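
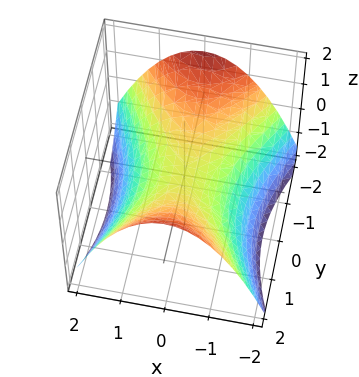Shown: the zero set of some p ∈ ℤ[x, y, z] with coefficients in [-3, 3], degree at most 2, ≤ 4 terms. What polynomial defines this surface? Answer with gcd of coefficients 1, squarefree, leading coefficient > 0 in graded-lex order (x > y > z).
2*x^2 - y^2 + 3*z

First, the degree is 2 — a saddle surface; a quadric.
Then, symmetries: the x ↦ −x reflection is a symmetry, so x appears only in even powers; it's symmetric under y → −y, forcing even powers of y.
Next, against the integer gridlines: it crosses the z-axis at the gridline z = 0; one x-axis crossing is at x = 0.
Finally, the integer polynomial consistent with all of this is the stated p.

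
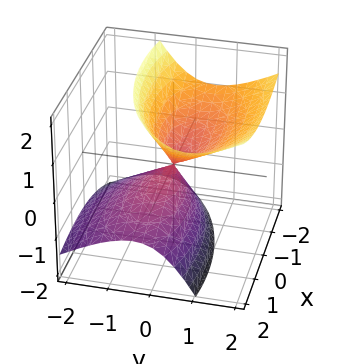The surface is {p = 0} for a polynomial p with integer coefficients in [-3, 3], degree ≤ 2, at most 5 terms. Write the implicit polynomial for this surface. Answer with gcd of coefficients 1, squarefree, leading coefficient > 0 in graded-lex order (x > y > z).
First, there are 2 components. They look like related sheets of one shape, so recover p as a whole.
Next, degree: a generic line meets the surface in up to 2 points, so deg p = 2.
Then, reading off the gridlines: one y-axis crossing is at y = 0; it crosses the z-axis at the gridline z = 0; one x-axis crossing is at x = 0.
Finally, matching integer coefficients to the picture gives p.

x^2 + x*z + 3*y^2 - 3*y*z - 2*z^2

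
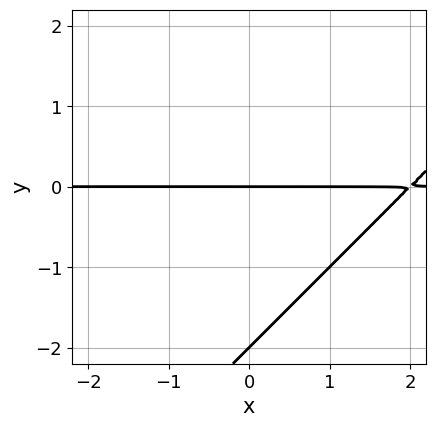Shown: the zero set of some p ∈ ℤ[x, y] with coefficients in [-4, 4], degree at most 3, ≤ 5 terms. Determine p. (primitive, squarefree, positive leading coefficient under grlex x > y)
(a) The degree is 2 — a generic line meets the curve in up to 2 points.
(b) Observable constraints: among the integer gridlines, it crosses the y-axis at y ∈ {-2, 0}; the visible x-axis segment lies entirely on the curve.
(c) These observations pin down the coefficients.

x*y - y^2 - 2*y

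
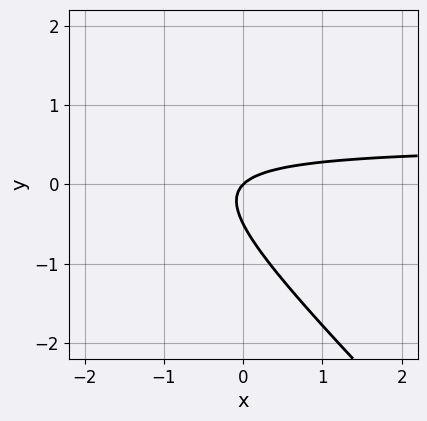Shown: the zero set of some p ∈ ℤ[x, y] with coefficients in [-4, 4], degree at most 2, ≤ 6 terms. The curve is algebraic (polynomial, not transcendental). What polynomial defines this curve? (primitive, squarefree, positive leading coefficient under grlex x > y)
2*x*y + 2*y^2 - x + y

1. Degree: no degree-1 curve has this shape, so deg p = 2.
2. Observable constraints: it crosses the y-axis at the gridline y = 0; it crosses the x-axis at the gridline x = 0.
3. The integer polynomial consistent with all of this is the stated p.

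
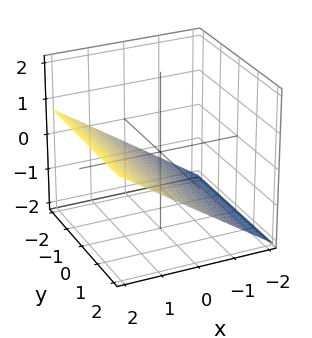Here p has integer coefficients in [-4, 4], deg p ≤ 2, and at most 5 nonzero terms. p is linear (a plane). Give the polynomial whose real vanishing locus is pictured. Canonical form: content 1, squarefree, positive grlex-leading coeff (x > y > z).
2*x - 3*z - 2

1. The degree is 1 — every cross-section is a straight line — this is a plane.
2. Observable constraints: it misses every integer gridline on the y-axis; it meets the x-axis at x = 1 (among the integer gridlines).
3. These observations pin down the coefficients.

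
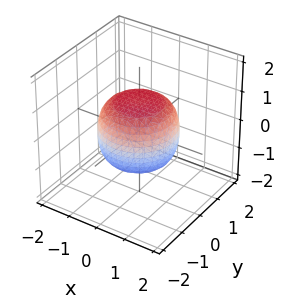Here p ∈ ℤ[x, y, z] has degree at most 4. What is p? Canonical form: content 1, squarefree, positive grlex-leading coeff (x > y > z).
First, degree: no degree-3 surface has this shape, so deg p = 4.
Next, symmetries: every cross-section ⟂ z is a circle, so x, y appear only via x² + y².
Next, checking where it meets the axes: a circular section at z = 0 has radius between 1 and 2; among the integer gridlines, it crosses the z-axis at z ∈ {-1, 1}.
Finally, these observations pin down the coefficients.

2*x^4 + 4*x^2*y^2 + 2*y^4 - x^2 - y^2 + 3*z^2 - 3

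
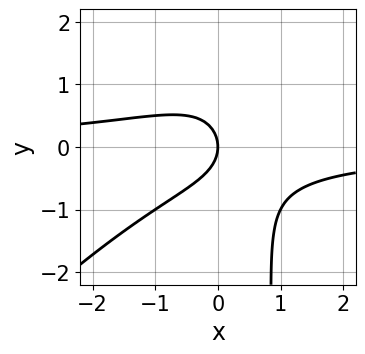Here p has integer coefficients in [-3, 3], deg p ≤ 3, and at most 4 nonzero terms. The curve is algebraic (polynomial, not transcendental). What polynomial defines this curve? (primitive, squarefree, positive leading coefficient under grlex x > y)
x^2*y - x*y^2 + y^2 + x

1. The degree is 3 — a generic line meets the curve in up to 3 points.
2. Reading off the gridlines: it meets the y-axis at y = 0 (among the integer gridlines); one x-axis crossing is at x = 0.
3. Solving for integer coefficients yields p as stated.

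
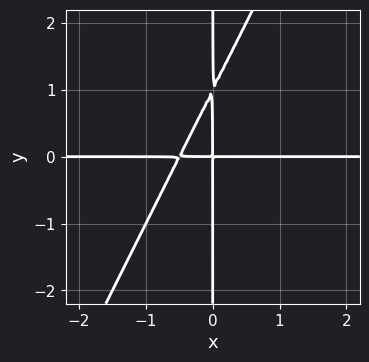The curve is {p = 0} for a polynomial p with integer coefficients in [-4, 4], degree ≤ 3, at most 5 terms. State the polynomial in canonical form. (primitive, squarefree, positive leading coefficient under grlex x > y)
(a) The degree is 3 — the shape is more complex than any degree-2 curve.
(b) From the visible intercepts: the visible y-axis segment lies entirely on the curve; the visible x-axis segment lies entirely on the curve.
(c) These observations pin down the coefficients.

2*x^2*y - x*y^2 + x*y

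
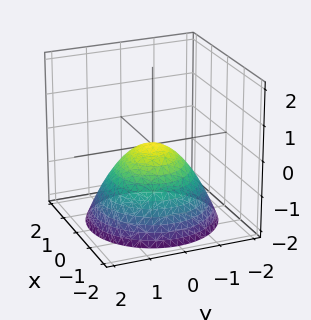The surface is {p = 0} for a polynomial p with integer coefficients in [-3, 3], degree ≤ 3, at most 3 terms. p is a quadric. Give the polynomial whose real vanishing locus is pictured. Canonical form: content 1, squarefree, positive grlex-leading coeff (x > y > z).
(a) Degree: a paraboloid; a quadric, so deg p = 2.
(b) Symmetries: the z-axis is an axis of rotation, so x and y enter only as x² + y².
(c) Checking where it meets the axes: it crosses the z-axis at the gridline z = 0; it crosses the x-axis at the gridline x = 0; a circular section at z = -2 has radius between 1 and 2; it crosses the y-axis at the gridline y = 0.
(d) Assembling these constraints gives the stated polynomial.

2*x^2 + 2*y^2 + 3*z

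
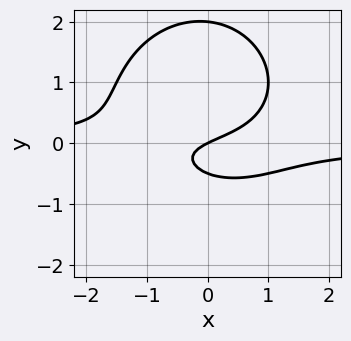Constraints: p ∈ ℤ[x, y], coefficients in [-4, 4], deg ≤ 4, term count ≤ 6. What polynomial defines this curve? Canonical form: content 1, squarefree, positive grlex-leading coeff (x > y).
deg p = 3. The shape is more complex than any degree-2 curve.
Observable constraints: the y-axis gridline crossings are at y ∈ {0, 2}; one x-axis crossing is at x = 0.
These observations pin down the coefficients.

2*x^2*y + 2*y^3 - 3*y^2 + x - 2*y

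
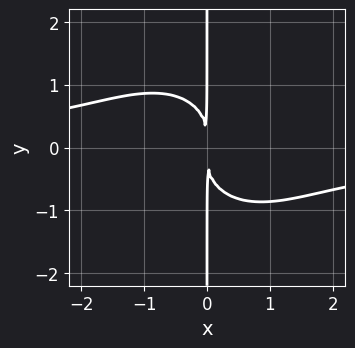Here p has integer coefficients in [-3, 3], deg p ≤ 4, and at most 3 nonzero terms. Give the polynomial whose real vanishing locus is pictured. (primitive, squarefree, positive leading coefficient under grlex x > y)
First, the degree is 4 — the shape is more complex than any degree-3 curve.
Then, checking where it meets the axes: the visible y-axis segment lies entirely on the curve.
Finally, together with the visible shape, these determine p as stated.

2*x^3*y + 2*x*y^3 + 3*x^2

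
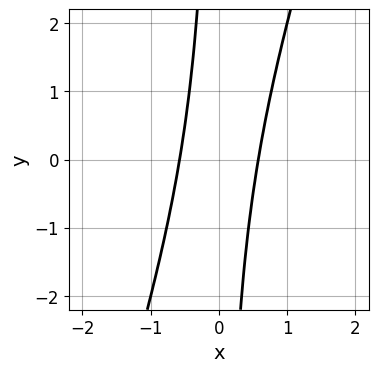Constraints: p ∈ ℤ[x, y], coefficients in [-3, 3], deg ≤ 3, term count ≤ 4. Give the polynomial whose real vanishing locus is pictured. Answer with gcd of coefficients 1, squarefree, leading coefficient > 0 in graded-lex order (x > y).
3*x^2 - x*y - 1

First, the degree is 2 — the shape is more complex than any degree-1 curve.
Next, checking where it meets the axes: it misses every integer gridline on the y-axis.
Finally, assembling these constraints gives the stated polynomial.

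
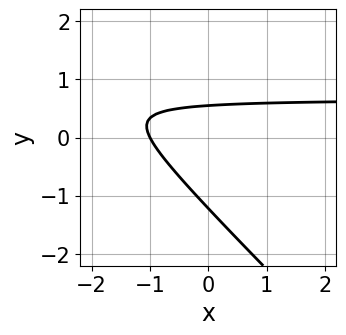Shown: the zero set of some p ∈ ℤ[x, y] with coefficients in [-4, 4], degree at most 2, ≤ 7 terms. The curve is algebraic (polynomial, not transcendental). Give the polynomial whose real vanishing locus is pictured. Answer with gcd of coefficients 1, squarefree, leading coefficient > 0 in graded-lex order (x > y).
3*x*y + 3*y^2 - 2*x + 2*y - 2

Degree: no degree-1 curve has this shape, so deg p = 2.
Against the integer gridlines: one x-axis crossing is at x = -1.
Assembling these constraints gives the stated polynomial.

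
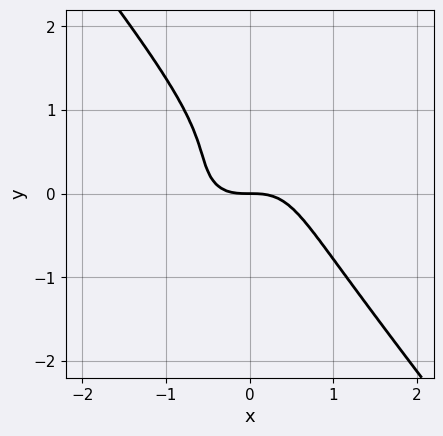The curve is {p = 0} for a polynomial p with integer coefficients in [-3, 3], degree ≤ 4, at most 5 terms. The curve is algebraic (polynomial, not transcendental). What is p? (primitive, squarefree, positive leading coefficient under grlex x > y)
3*x^3 + 2*x*y^2 + 3*y^3 - 2*y^2 + 2*y

(a) deg p = 3. A generic line meets the curve in up to 3 points.
(b) Checking where it meets the axes: one y-axis crossing is at y = 0; it crosses the x-axis at the gridline x = 0.
(c) Fitting integer coefficients to these (and the overall shape) gives p.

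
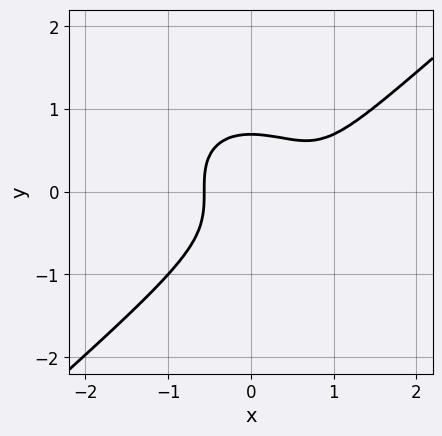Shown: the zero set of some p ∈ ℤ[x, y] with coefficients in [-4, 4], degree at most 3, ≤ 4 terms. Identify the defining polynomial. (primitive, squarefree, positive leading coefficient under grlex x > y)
First, deg p = 3.
Finally, matching integer coefficients to the picture gives p.

2*x^3 - 3*y^3 - 2*x^2 + 1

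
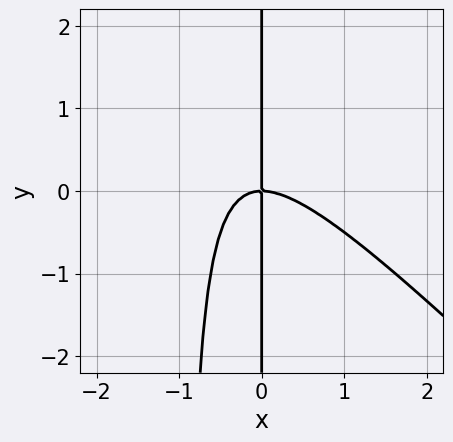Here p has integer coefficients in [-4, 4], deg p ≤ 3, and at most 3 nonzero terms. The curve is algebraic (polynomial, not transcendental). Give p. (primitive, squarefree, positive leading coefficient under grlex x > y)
x^3 + x^2*y + x*y

Degree: no degree-2 curve has this shape, so deg p = 3.
From the visible intercepts: it meets the x-axis at x = 0 (among the integer gridlines); every point of the y-axis in the box is on the curve.
Solving for integer coefficients yields p as stated.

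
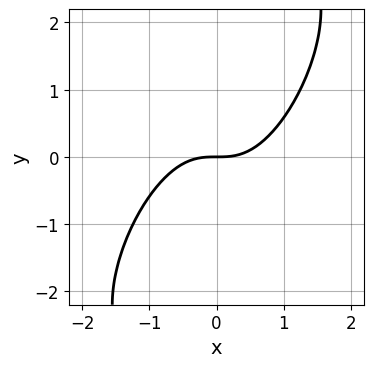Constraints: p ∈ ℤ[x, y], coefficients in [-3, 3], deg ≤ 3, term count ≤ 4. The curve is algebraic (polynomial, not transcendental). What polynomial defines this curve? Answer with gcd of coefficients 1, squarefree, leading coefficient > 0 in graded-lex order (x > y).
2*x^3 - 2*x^2*y + x*y^2 - 2*y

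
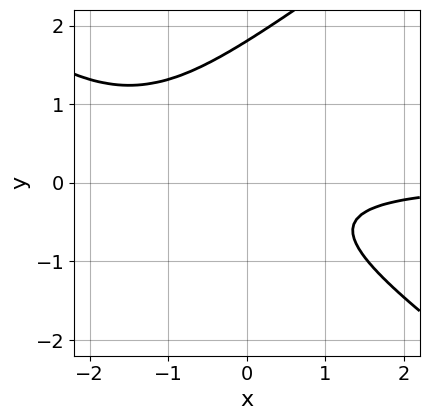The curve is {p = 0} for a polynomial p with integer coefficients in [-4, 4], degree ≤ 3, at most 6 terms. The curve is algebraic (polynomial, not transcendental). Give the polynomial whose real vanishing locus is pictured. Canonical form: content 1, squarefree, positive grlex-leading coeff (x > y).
(a) deg p = 3.
(b) From the axis intercepts and sections: no x-intercept at any integer in the box.
(c) Together with the visible shape, these determine p as stated.

x^2*y - 2*y^3 + 3*x*y + 3*y^2 + 2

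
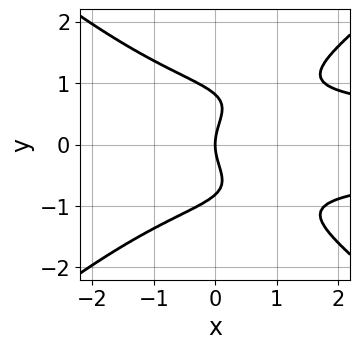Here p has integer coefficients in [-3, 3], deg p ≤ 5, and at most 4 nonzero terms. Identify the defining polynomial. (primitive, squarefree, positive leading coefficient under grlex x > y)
deg p = 4. The shape is more complex than any degree-3 curve.
Symmetries: mirror symmetry y ↦ −y ⇒ only even powers of y.
From the visible intercepts: it meets the y-axis at y = 0 (among the integer gridlines); it crosses the x-axis at the gridline x = 0.
These observations pin down the coefficients.

2*x^2*y^2 - 3*y^4 + 2*y^2 - 3*x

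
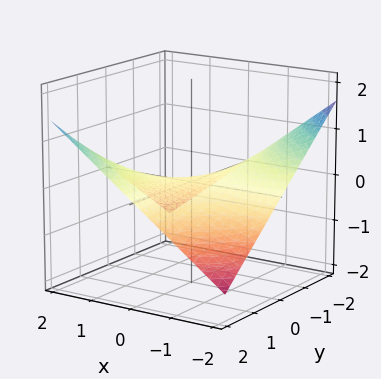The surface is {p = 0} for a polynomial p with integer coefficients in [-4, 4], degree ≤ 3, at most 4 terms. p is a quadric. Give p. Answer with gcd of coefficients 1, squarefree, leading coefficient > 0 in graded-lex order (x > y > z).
First, deg p = 2.
Next, from the axis intercepts and sections: every point of the y-axis in the box is on the surface; it crosses the z-axis at the gridline z = 0.
Finally, assembling these constraints gives the stated polynomial.

x*y - 3*z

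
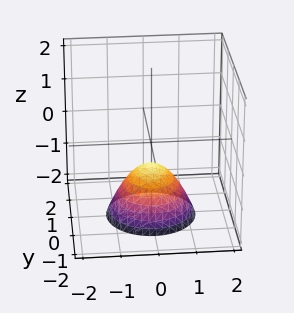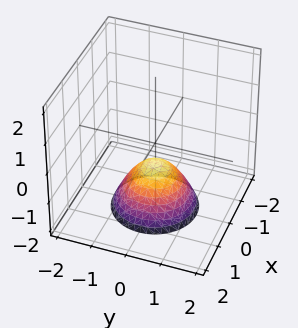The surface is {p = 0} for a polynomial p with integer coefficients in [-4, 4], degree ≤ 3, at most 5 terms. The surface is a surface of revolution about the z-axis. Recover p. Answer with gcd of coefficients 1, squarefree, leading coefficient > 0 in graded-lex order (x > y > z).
deg p = 2.
Symmetries: rotational symmetry about the z-axis ⇒ p depends on x, y only through x² + y².
Checking where it meets the axes: it misses every integer gridline on the y-axis; the surface avoids every integer x-axis point in the box; a circular section at z = -2 has radius between 1 and 2.
Fitting integer coefficients to these (and the overall shape) gives p.

3*x^2 + 3*y^2 + 3*z + 2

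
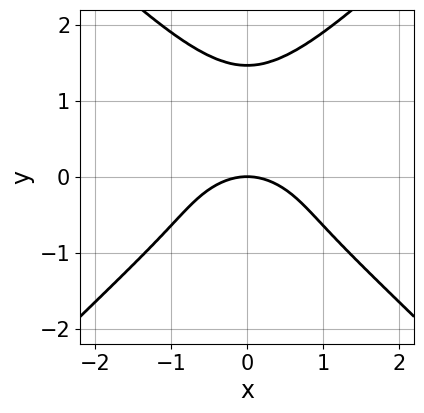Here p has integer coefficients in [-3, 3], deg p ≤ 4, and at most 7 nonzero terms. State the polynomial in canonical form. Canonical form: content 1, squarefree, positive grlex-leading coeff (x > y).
First, degree: a generic line meets the curve in up to 4 points, so deg p = 4.
Then, symmetries: the x ↦ −x reflection is a symmetry, so x appears only in even powers.
Next, from the axis intercepts and sections: one y-axis crossing is at y = 0; one x-axis crossing is at x = 0.
Finally, together with the visible shape, these determine p as stated.

3*x^2*y^2 - 3*y^4 + 3*y^3 + 2*x^2 + 3*y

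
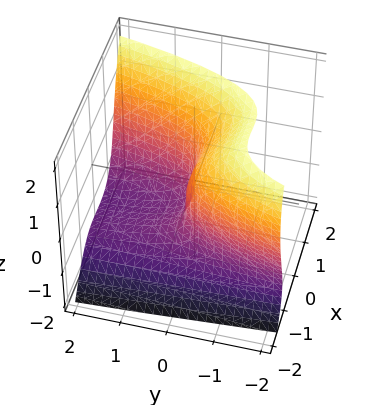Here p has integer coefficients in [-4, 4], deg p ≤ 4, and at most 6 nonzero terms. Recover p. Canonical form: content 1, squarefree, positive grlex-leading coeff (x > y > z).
The degree is 3 — the shape is more complex than any degree-2 surface.
Reading off the gridlines: it crosses the x-axis at the gridline x = 0; it crosses the z-axis at the gridline z = 0.
Fitting integer coefficients to these (and the overall shape) gives p.

3*x^3 - z^3 + 2*x^2 - 2*y*z - 3*y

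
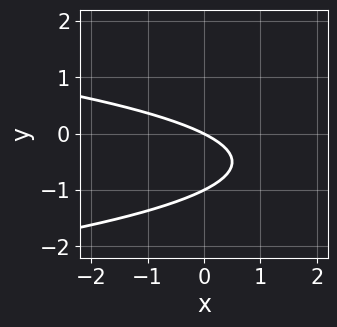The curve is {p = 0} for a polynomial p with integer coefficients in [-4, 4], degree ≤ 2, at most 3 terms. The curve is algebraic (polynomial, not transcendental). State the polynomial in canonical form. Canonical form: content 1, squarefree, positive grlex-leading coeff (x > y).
2*y^2 + x + 2*y

deg p = 2.
Against the integer gridlines: one x-axis crossing is at x = 0; among the integer gridlines, it crosses the y-axis at y ∈ {-1, 0}.
Matching integer coefficients to the picture gives p.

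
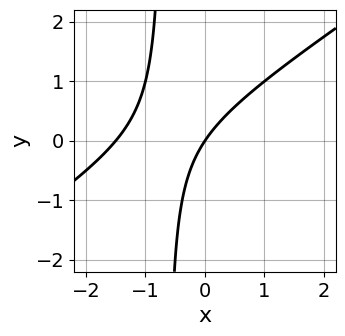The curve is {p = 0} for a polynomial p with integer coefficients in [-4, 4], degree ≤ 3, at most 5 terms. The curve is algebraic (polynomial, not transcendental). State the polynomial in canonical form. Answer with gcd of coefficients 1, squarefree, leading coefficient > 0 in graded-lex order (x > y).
1. The degree is 2 — a generic line meets the curve in up to 2 points.
2. Observable constraints: it meets the x-axis at x = 0 (among the integer gridlines); it crosses the y-axis at the gridline y = 0.
3. Assembling these constraints gives the stated polynomial.

2*x^2 - 3*x*y + 3*x - 2*y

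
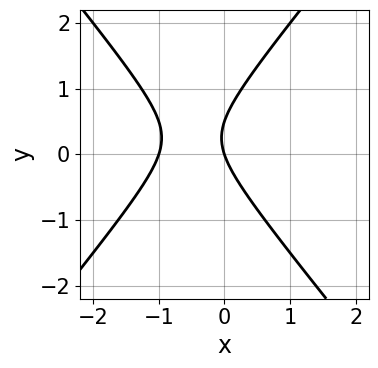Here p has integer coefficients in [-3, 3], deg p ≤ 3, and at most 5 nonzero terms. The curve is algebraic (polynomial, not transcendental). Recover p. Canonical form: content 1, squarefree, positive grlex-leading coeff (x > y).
3*x^2 - 2*y^2 + 3*x + y

1. Degree: no degree-1 curve has this shape, so deg p = 2.
2. Observable constraints: one y-axis crossing is at y = 0; the x-axis gridline crossings are at x ∈ {-1, 0}.
3. The integer polynomial consistent with all of this is the stated p.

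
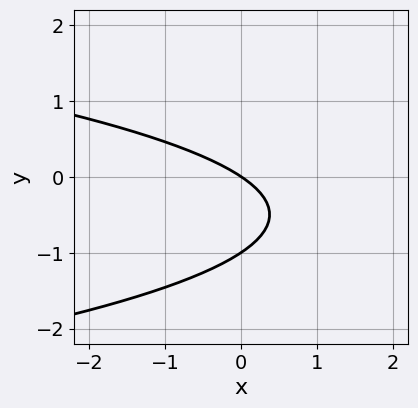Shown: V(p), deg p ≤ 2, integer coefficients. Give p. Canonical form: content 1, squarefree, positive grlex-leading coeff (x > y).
3*y^2 + 2*x + 3*y

First, deg p = 2. A generic line meets the curve in up to 2 points.
Next, from the visible intercepts: the y-axis gridline crossings are at y ∈ {-1, 0}; it crosses the x-axis at the gridline x = 0.
Finally, solving for integer coefficients yields p as stated.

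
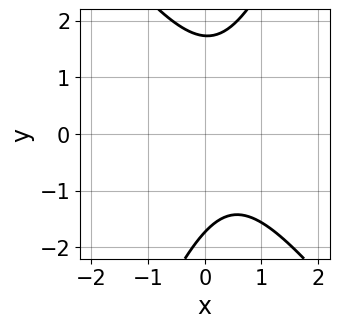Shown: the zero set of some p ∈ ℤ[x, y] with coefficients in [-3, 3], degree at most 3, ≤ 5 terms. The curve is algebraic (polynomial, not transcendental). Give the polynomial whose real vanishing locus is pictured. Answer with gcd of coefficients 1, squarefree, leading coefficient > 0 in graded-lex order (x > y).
(a) The degree is 2 — the shape is more complex than any degree-1 curve.
(b) Against the integer gridlines: the curve avoids every integer x-axis point in the box.
(c) Together with the visible shape, these determine p as stated.

3*x^2 + x*y - y^2 - 2*x + 3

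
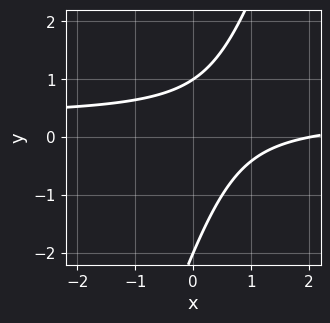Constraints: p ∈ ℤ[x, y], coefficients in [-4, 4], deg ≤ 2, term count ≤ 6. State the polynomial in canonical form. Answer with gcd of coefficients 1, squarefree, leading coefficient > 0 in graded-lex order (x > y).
(a) deg p = 2. No degree-1 curve has this shape.
(b) Checking where it meets the axes: it crosses the x-axis at the gridline x = 2; the y-axis gridline crossings are at y ∈ {-2, 1}.
(c) Putting this together gives p.

3*x*y - y^2 - x - y + 2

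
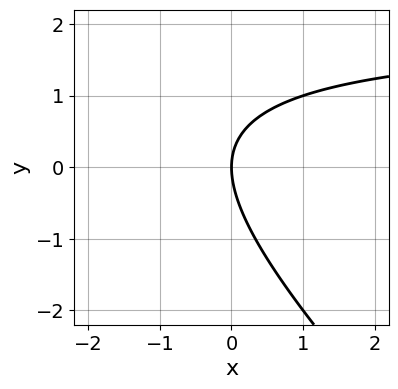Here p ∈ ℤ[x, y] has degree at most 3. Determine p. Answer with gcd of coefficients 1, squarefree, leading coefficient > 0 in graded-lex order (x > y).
x*y + y^2 - 2*x

First, the degree is 2 — the shape is more complex than any degree-1 curve.
Next, checking where it meets the axes: it meets the x-axis at x = 0 (among the integer gridlines); it crosses the y-axis at the gridline y = 0.
Finally, fitting integer coefficients to these (and the overall shape) gives p.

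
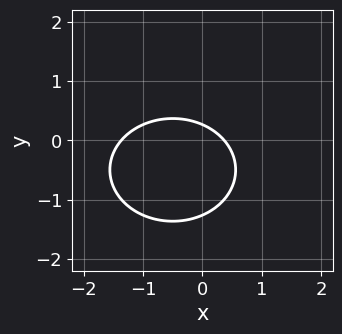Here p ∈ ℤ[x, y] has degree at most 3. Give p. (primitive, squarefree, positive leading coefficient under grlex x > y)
2*x^2 + 3*y^2 + 2*x + 3*y - 1

(a) The degree is 2 — a generic line meets the curve in up to 2 points.
(b) Solving for integer coefficients yields p as stated.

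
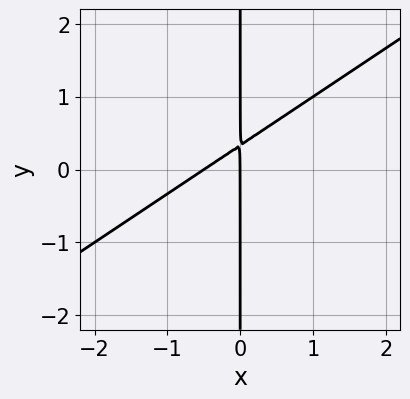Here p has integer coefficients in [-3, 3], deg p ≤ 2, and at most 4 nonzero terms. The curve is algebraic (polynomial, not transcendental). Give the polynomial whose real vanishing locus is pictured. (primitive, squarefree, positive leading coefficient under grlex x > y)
First, degree: a generic line meets the curve in up to 2 points, so deg p = 2.
Next, from the axis intercepts and sections: one x-axis crossing is at x = 0; every point of the y-axis in the box is on the curve.
Finally, solving for integer coefficients yields p as stated.

2*x^2 - 3*x*y + x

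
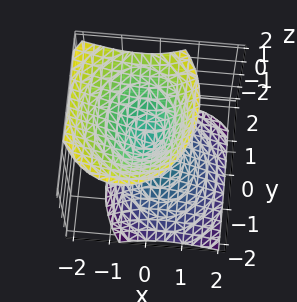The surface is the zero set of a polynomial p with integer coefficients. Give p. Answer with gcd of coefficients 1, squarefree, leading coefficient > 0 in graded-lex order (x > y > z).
3*x^2 + 2*x*z + 2*y^2 - y*z - 2*z^2

(a) The picture has 2 separate pieces. They look like related sheets of one shape, so recover p as a whole.
(b) The degree is 2 — the shape is more complex than any degree-1 surface.
(c) From the axis intercepts and sections: one z-axis crossing is at z = 0; one x-axis crossing is at x = 0.
(d) Together with the visible shape, these determine p as stated.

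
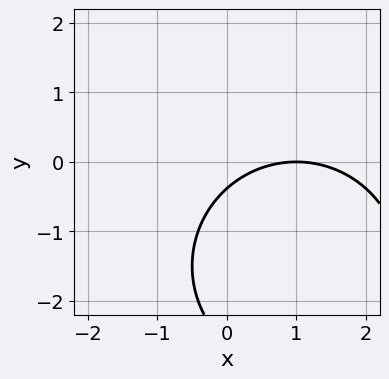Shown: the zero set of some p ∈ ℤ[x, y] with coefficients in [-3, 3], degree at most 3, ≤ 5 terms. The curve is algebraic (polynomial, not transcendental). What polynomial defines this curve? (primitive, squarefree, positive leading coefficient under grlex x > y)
First, the degree is 2 — a generic line meets the curve in up to 2 points.
Next, checking where it meets the axes: it crosses the x-axis at the gridline x = 1.
Finally, together with the visible shape, these determine p as stated.

x^2 + y^2 - 2*x + 3*y + 1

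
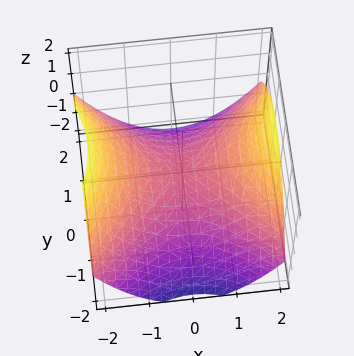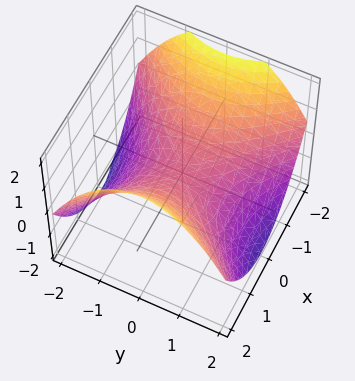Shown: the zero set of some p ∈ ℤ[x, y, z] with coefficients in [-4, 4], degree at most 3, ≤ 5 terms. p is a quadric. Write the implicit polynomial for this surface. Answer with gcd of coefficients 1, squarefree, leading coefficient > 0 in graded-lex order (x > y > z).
x^2 - y^2 - 2*z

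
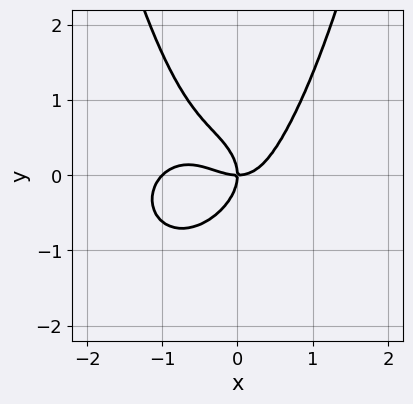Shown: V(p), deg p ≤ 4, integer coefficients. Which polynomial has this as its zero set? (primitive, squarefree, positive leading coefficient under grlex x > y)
x^4 + x^2*y^2 + x^3 - y^3 - x*y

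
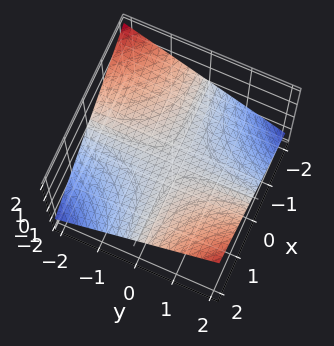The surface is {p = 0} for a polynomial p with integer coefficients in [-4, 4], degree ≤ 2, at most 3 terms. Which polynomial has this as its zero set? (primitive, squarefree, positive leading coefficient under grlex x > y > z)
x*y - 3*z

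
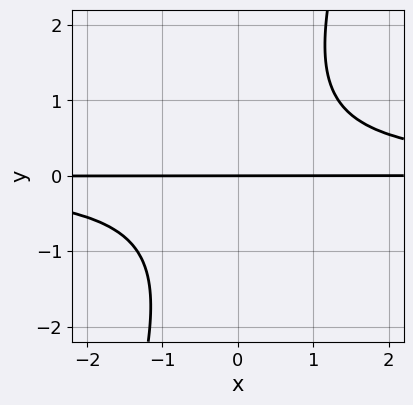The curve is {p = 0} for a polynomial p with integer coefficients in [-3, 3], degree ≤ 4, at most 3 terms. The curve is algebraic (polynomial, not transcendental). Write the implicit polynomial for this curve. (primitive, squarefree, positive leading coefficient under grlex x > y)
deg p = 3. The shape is more complex than any degree-2 curve.
Checking where it meets the axes: it crosses the y-axis at the gridline y = 0; every point of the x-axis in the box is on the curve.
Solving for integer coefficients yields p as stated.

3*x*y^2 - y^3 - 3*y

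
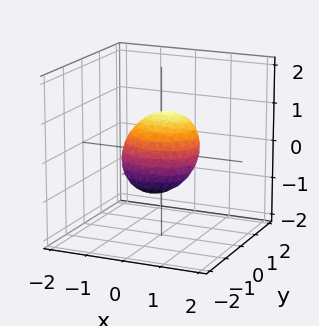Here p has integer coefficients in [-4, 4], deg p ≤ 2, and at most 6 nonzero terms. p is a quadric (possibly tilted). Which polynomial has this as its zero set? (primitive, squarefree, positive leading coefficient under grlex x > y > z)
2*x^2 + 3*y^2 - 3*y*z + 3*z^2 - 2

(a) The degree is 2 — a generic line meets the surface in up to 2 points.
(b) From the visible intercepts: among the integer gridlines, it crosses the x-axis at x ∈ {-1, 1}.
(c) Matching integer coefficients to the picture gives p.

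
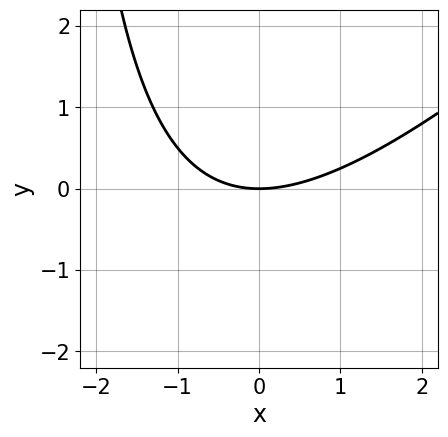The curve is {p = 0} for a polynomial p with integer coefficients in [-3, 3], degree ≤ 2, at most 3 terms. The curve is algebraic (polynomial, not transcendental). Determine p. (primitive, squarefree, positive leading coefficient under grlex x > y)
x^2 - x*y - 3*y

Degree: a generic line meets the curve in up to 2 points, so deg p = 2.
From the visible intercepts: it meets the y-axis at y = 0 (among the integer gridlines); one x-axis crossing is at x = 0.
Fitting integer coefficients to these (and the overall shape) gives p.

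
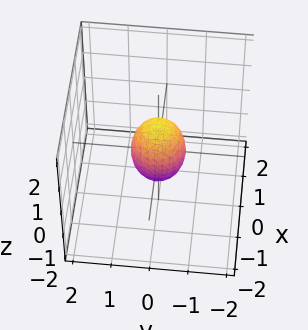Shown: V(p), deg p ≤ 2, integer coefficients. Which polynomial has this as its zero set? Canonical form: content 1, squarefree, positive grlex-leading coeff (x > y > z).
2*x^2 + 2*y^2 + z^2 - 1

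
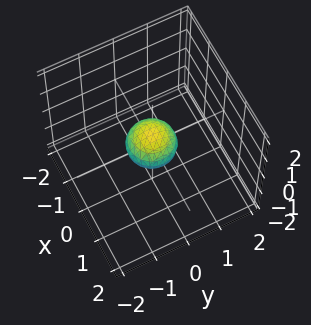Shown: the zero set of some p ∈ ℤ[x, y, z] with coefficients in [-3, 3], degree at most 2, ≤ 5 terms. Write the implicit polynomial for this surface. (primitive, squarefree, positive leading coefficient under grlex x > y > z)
Degree: bounded and convex; a quadric, so deg p = 2.
Symmetries: the z-axis is an axis of rotation, so x and y enter only as x² + y²; mirror symmetry z ↦ −z ⇒ only even powers of z.
Observable constraints: a circular section at z = 0 has radius between 0 and 1.
Solving for integer coefficients yields p as stated.

2*x^2 + 2*y^2 + 3*z^2 - 1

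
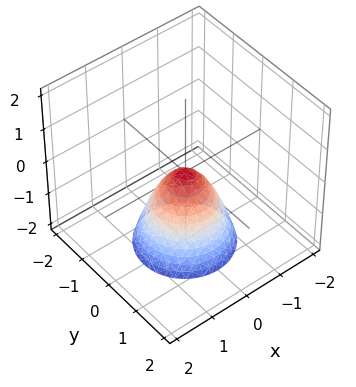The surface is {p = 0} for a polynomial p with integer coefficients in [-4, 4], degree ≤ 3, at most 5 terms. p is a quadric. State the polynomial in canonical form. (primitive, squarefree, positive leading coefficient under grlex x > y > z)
deg p = 2. A single bowl opening along one axis; a quadric.
By symmetry, the surface is invariant under rotation about z: p = q(x² + y², z).
Observable constraints: a circular section at z = -2 has radius between 1 and 2; one z-axis crossing is at z = 0; it crosses the y-axis at the gridline y = 0.
Fitting integer coefficients to these (and the overall shape) gives p.

3*x^2 + 3*y^2 + 2*z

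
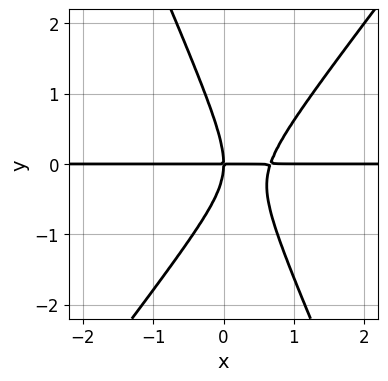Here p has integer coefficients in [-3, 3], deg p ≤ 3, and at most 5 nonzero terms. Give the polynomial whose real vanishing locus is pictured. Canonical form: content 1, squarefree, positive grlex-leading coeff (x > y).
3*x^2*y - x*y^2 - y^3 - 2*x*y

First, degree: a generic line meets the curve in up to 3 points, so deg p = 3.
Next, reading off the gridlines: the visible x-axis segment lies entirely on the curve; one y-axis crossing is at y = 0.
Finally, assembling these constraints gives the stated polynomial.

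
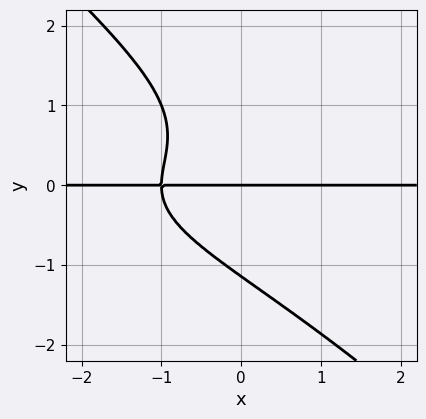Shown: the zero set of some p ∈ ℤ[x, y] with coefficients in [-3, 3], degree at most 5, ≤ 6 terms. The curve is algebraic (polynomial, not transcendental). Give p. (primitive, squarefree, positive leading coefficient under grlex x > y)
2*x*y^3 + 2*y^4 + 3*x*y + 3*y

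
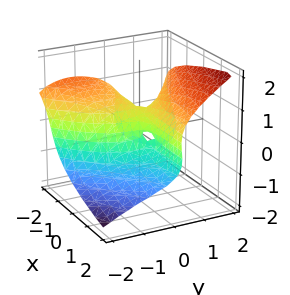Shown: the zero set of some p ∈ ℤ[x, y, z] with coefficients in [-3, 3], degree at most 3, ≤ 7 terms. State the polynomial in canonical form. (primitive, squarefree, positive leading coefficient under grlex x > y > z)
y^3 - 3*z^3 + 3*x*y + 2*y*z - x

deg p = 3. The shape is more complex than any degree-2 surface.
Against the integer gridlines: one z-axis crossing is at z = 0; it crosses the y-axis at the gridline y = 0; one x-axis crossing is at x = 0.
Putting this together gives p.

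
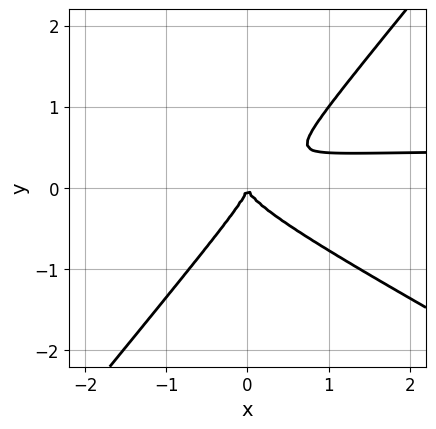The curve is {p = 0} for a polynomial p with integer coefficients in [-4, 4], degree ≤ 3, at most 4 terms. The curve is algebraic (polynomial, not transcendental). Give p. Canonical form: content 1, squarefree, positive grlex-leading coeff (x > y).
1. Degree: the shape is more complex than any degree-2 curve, so deg p = 3.
2. Observable constraints: it crosses the x-axis at the gridline x = 0; it crosses the y-axis at the gridline y = 0.
3. Together with the visible shape, these determine p as stated.

2*x^2*y + 2*x*y^2 - 3*y^3 - x^2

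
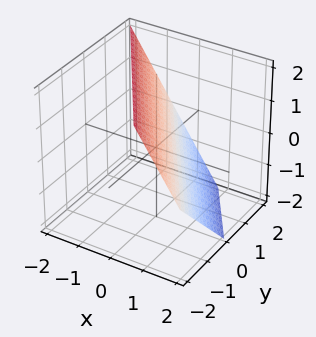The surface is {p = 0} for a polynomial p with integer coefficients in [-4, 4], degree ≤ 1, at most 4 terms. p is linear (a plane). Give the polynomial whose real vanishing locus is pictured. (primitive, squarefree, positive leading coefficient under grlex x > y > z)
3*x + 2*y + 2*z - 2

First, degree: the surface is flat (a plane), so deg p = 1.
Then, reading off the gridlines: it crosses the z-axis at the gridline z = 1; one y-axis crossing is at y = 1.
Finally, together with the visible shape, these determine p as stated.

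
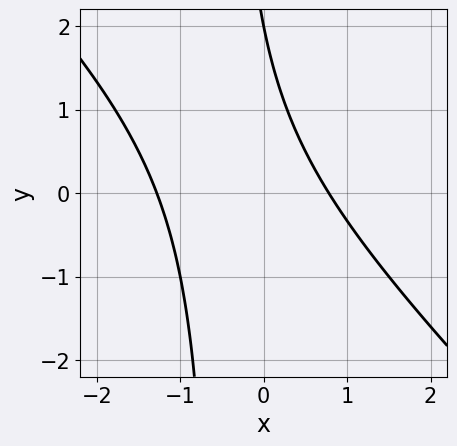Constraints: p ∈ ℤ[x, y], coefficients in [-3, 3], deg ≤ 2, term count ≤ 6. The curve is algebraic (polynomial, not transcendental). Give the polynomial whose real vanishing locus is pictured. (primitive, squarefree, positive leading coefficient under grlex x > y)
1. Degree: a generic line meets the curve in up to 2 points, so deg p = 2.
2. Checking where it meets the axes: it crosses the y-axis at the gridline y = 2.
3. These observations pin down the coefficients.

2*x^2 + 2*x*y + x + y - 2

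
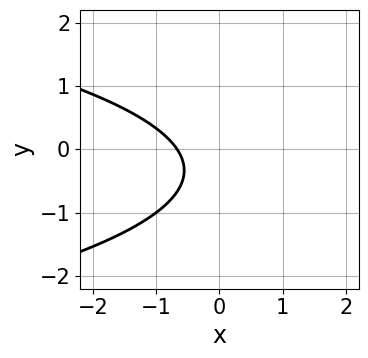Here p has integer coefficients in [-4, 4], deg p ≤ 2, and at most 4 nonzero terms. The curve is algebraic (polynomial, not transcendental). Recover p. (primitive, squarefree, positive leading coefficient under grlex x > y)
1. The degree is 2 — the shape is more complex than any degree-1 curve.
2. Reading off the gridlines: it misses every integer gridline on the y-axis.
3. Fitting integer coefficients to these (and the overall shape) gives p.

3*y^2 + 3*x + 2*y + 2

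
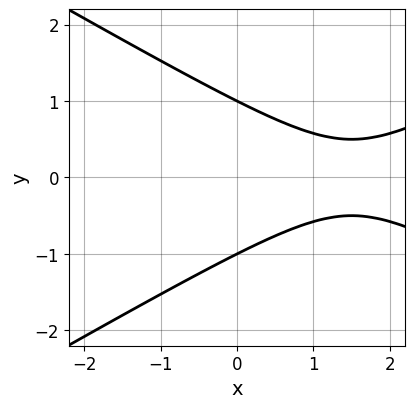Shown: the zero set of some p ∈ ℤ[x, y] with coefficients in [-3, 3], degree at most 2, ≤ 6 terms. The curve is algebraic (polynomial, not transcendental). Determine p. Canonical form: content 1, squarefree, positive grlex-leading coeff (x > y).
The degree is 2 — the shape is more complex than any degree-1 curve.
Symmetries: mirror symmetry y ↦ −y ⇒ only even powers of y.
From the visible intercepts: the y-axis gridline crossings are at y ∈ {-1, 1}; no x-intercept at any integer in the box.
The integer polynomial consistent with all of this is the stated p.

x^2 - 3*y^2 - 3*x + 3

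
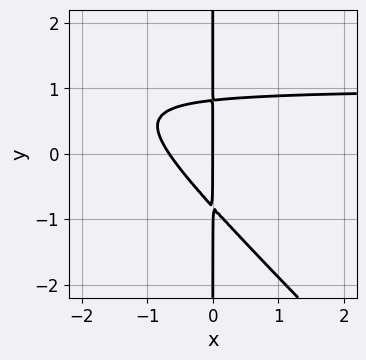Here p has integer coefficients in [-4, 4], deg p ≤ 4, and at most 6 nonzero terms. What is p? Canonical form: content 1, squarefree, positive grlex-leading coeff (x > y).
(a) Degree: the shape is more complex than any degree-2 curve, so deg p = 3.
(b) Reading off the gridlines: every point of the y-axis in the box is on the curve; it crosses the x-axis at the gridline x = 0.
(c) Together with the visible shape, these determine p as stated.

3*x^2*y + 3*x*y^2 - 3*x^2 - 2*x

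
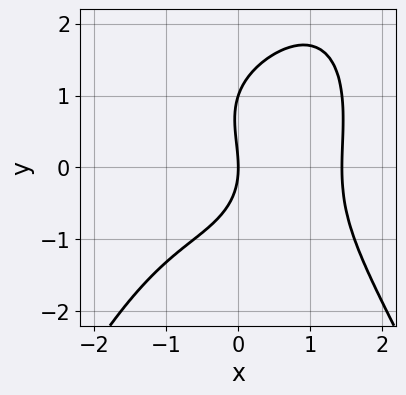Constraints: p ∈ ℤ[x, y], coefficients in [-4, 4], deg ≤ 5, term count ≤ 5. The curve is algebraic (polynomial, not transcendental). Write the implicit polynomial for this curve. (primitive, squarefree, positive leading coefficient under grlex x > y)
x^4 + y^3 - y^2 - 3*x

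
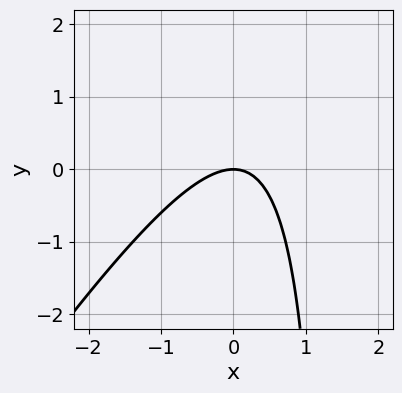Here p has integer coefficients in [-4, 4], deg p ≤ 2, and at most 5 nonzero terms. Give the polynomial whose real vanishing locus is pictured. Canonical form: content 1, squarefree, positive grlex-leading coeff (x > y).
3*x^2 - 2*x*y + 3*y

First, the degree is 2 — the shape is more complex than any degree-1 curve.
Next, against the integer gridlines: one y-axis crossing is at y = 0; it meets the x-axis at x = 0 (among the integer gridlines).
Finally, the integer polynomial consistent with all of this is the stated p.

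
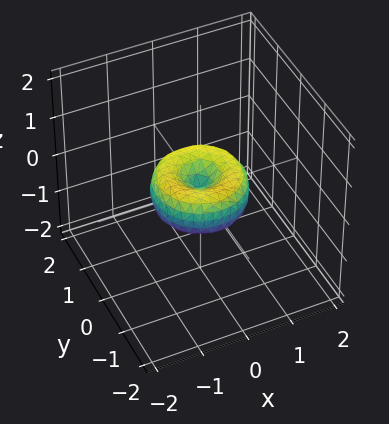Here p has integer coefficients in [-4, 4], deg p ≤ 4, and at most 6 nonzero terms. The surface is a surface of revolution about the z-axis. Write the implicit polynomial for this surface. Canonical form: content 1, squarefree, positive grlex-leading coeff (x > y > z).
x^4 + 2*x^2*y^2 + y^4 - x^2 - y^2 + z^2

1. The degree is 4 — no degree-3 surface has this shape.
2. Symmetries: rotational symmetry about the z-axis ⇒ p depends on x, y only through x² + y².
3. Observable constraints: among the integer gridlines, it crosses the x-axis at x ∈ {-1, 0, 1}; among the integer gridlines, it crosses the y-axis at y ∈ {-1, 0, 1}; it crosses the z-axis at the gridline z = 0.
4. Assembling these constraints gives the stated polynomial.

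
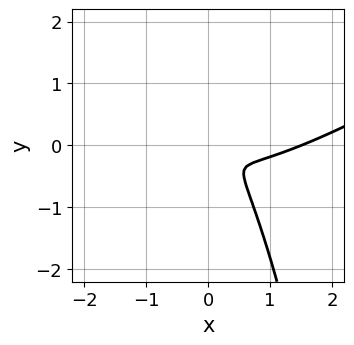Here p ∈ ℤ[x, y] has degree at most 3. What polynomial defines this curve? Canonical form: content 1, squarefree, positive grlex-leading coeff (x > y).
2*x^3 - 3*x^2*y - 3*x^2 - 3*x*y - 3*y^2

Degree: the shape is more complex than any degree-2 curve, so deg p = 3.
Matching integer coefficients to the picture gives p.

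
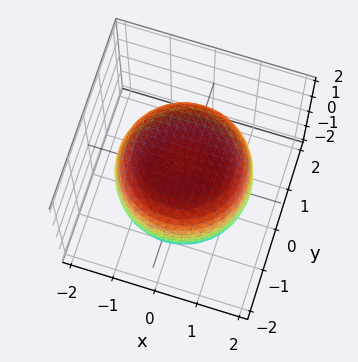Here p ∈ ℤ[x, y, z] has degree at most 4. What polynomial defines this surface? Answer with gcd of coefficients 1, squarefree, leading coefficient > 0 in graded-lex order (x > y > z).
First, the degree is 4 — the shape is more complex than any degree-3 surface.
Next, symmetry: every cross-section ⟂ z is a circle, so x, y appear only via x² + y².
Then, from the axis intercepts and sections: a circular section at z = 0 has radius between 1 and 2.
Finally, these observations pin down the coefficients.

x^4 + 2*x^2*y^2 + y^4 - x^2 - y^2 + 2*z^2 - 3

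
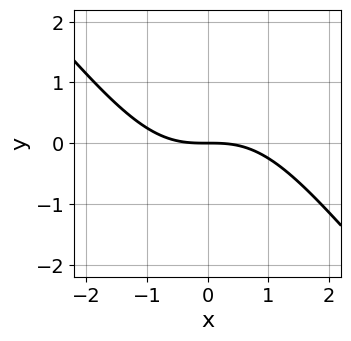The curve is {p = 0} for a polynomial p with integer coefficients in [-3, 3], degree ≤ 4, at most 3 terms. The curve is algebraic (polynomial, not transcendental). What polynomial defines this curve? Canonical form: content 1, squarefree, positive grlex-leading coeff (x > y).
x^3 + x^2*y + 3*y

First, the degree is 3 — the shape is more complex than any degree-2 curve.
Then, from the axis intercepts and sections: it meets the x-axis at x = 0 (among the integer gridlines); it crosses the y-axis at the gridline y = 0.
Finally, solving for integer coefficients yields p as stated.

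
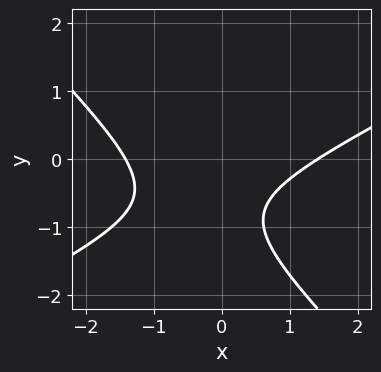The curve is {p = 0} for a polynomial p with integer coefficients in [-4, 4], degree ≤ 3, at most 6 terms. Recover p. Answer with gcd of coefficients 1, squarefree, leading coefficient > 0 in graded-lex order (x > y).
x^2 - x*y - 2*y^2 - 3*y - 2

First, deg p = 2.
Then, from the visible intercepts: the curve avoids every integer y-axis point in the box.
Finally, solving for integer coefficients yields p as stated.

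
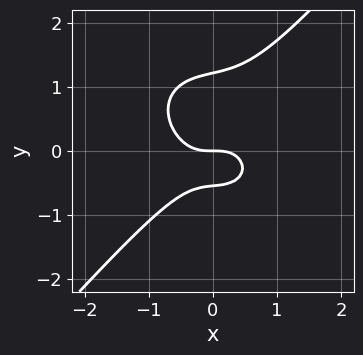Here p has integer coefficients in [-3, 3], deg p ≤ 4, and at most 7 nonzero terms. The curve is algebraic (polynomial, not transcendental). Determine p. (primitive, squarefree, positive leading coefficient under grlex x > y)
3*x^3 + x*y^2 - 3*y^3 + 2*y^2 + 2*y

The degree is 3 — no degree-2 curve has this shape.
Checking where it meets the axes: it meets the x-axis at x = 0 (among the integer gridlines); one y-axis crossing is at y = 0.
These observations pin down the coefficients.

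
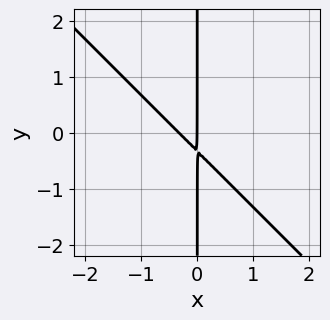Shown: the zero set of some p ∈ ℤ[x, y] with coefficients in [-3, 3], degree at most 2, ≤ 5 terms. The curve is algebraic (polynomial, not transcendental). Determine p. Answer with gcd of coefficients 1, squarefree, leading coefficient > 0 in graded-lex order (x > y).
(a) deg p = 2.
(b) From the visible intercepts: the visible y-axis segment lies entirely on the curve; one x-axis crossing is at x = 0.
(c) Putting this together gives p.

3*x^2 + 3*x*y + x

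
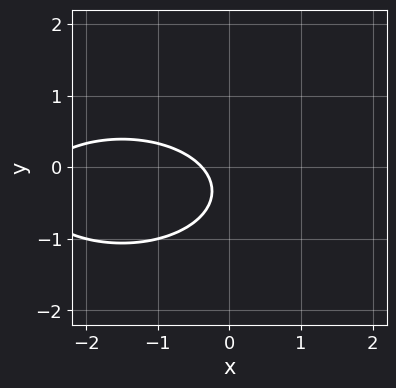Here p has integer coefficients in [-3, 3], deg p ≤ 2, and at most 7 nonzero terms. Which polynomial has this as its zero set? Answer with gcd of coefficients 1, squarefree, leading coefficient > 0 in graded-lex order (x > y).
x^2 + 3*y^2 + 3*x + 2*y + 1

1. Degree: no degree-1 curve has this shape, so deg p = 2.
2. From the axis intercepts and sections: it misses every integer gridline on the y-axis.
3. Together with the visible shape, these determine p as stated.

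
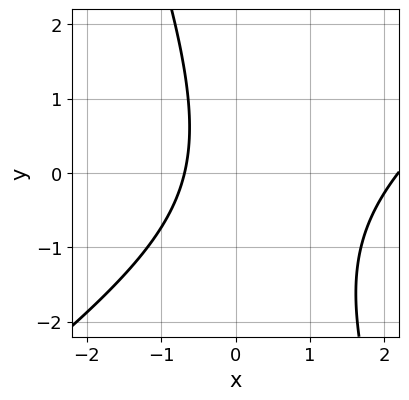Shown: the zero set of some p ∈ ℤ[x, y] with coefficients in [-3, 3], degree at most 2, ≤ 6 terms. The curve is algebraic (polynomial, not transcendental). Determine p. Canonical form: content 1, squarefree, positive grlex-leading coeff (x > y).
1. deg p = 2. No degree-1 curve has this shape.
2. From the visible intercepts: no y-intercept at any integer in the box.
3. Assembling these constraints gives the stated polynomial.

2*x^2 - 2*x*y - y^2 - 3*x - 3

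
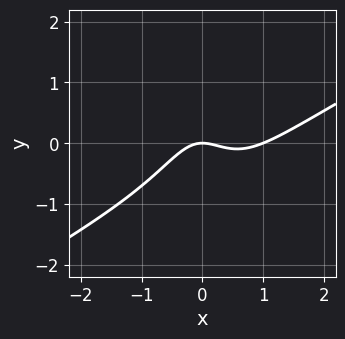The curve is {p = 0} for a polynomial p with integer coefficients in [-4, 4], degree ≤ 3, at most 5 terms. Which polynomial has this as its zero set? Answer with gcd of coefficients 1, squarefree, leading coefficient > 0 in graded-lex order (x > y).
2*x^3 - 3*x^2*y - x*y^2 - 2*x^2 - 2*y

(a) deg p = 3. A generic line meets the curve in up to 3 points.
(b) From the axis intercepts and sections: among the integer gridlines, it crosses the x-axis at x ∈ {0, 1}; it crosses the y-axis at the gridline y = 0.
(c) The integer polynomial consistent with all of this is the stated p.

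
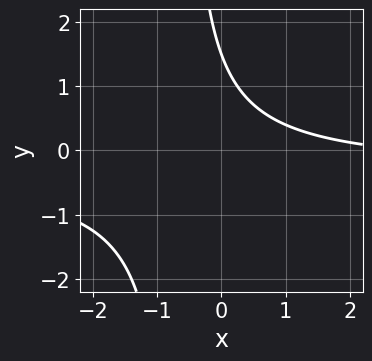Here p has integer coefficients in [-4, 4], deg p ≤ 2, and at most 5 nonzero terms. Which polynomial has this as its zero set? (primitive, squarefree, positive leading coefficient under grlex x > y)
Degree: no degree-1 curve has this shape, so deg p = 2.
Reading off the gridlines: it misses every integer gridline on the x-axis.
Assembling these constraints gives the stated polynomial.

3*x*y + x + 2*y - 3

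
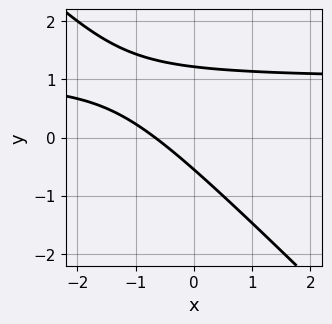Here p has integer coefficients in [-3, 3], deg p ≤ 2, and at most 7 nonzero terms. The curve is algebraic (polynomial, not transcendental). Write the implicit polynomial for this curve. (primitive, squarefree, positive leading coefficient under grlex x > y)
First, the degree is 2 — a generic line meets the curve in up to 2 points.
Finally, putting this together gives p.

3*x*y + 3*y^2 - 3*x - 2*y - 2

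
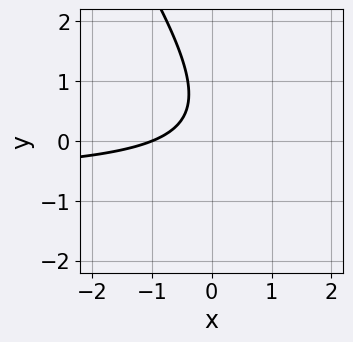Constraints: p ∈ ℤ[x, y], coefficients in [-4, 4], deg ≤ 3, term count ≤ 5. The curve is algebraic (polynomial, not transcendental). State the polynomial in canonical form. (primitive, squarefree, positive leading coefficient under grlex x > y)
Degree: no degree-1 curve has this shape, so deg p = 2.
From the visible intercepts: it misses every integer gridline on the y-axis; it meets the x-axis at x = -1 (among the integer gridlines).
Together with the visible shape, these determine p as stated.

3*x*y + 2*y^2 + 2*x - 2*y + 2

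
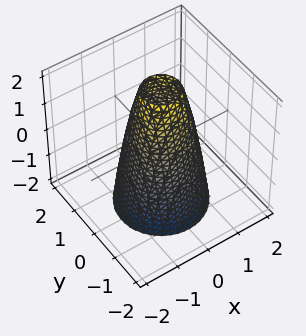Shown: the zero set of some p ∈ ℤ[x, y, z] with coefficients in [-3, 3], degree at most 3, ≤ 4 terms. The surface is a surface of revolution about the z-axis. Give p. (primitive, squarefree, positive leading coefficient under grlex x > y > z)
First, degree: the shape is more complex than any degree-1 surface, so deg p = 2.
Then, symmetries: rotational symmetry about the z-axis ⇒ p depends on x, y only through x² + y².
Then, from the visible intercepts: a circular section at z = -2 has radius between 1 and 2; the y-axis gridline crossings are at y ∈ {-1, 1}.
Finally, together with the visible shape, these determine p as stated. Check: (1, 0, 0) on the x-axis lies on the surface, and p(1, 0, 0) = 0. ✓

3*x^2 + 3*y^2 + z - 3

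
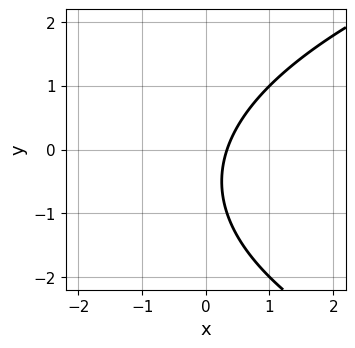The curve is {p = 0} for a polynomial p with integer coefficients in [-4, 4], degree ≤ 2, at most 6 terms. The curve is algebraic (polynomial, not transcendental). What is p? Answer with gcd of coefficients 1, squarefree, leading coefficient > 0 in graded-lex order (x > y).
(a) Degree: a generic line meets the curve in up to 2 points, so deg p = 2.
(b) Observable constraints: it misses every integer gridline on the y-axis.
(c) Together with the visible shape, these determine p as stated.

y^2 - 3*x + y + 1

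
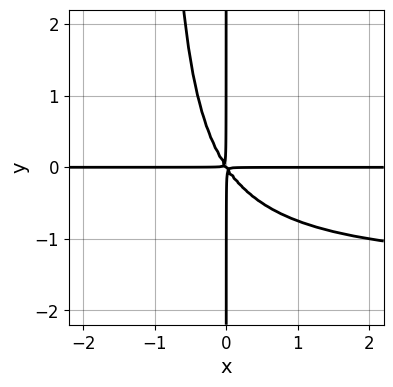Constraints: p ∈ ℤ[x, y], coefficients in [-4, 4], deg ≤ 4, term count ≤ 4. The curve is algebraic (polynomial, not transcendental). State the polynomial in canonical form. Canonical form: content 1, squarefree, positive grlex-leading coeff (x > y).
2*x^2*y^2 + 3*x^2*y + 2*x*y^2

deg p = 4.
From the axis intercepts and sections: every point of the x-axis in the box is on the curve; every point of the y-axis in the box is on the curve.
Putting this together gives p.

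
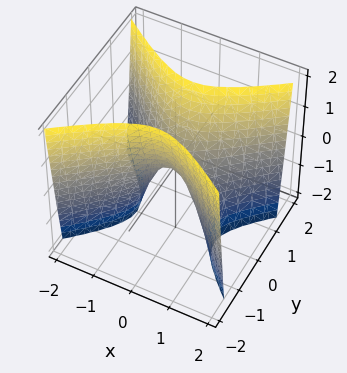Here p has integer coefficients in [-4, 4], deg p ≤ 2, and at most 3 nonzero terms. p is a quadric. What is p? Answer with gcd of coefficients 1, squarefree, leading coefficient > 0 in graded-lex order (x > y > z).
First, the degree is 2 — a saddle surface; a quadric.
Next, symmetries: mirror symmetry y ↦ −y ⇒ only even powers of y; the x ↦ −x reflection is a symmetry, so x appears only in even powers.
Then, observable constraints: it meets the x-axis at x = 0 (among the integer gridlines); it crosses the z-axis at the gridline z = 0.
Finally, matching integer coefficients to the picture gives p.

2*x^2 - 3*y^2 + z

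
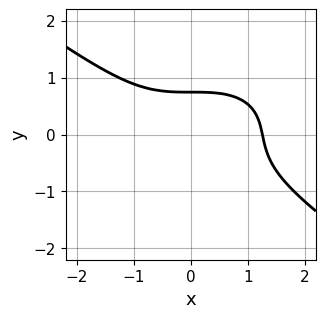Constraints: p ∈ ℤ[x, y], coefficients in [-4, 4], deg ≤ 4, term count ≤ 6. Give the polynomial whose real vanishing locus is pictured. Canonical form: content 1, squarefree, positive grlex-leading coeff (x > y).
x^3 + 3*y^3 + y - 2

First, the degree is 3 — no degree-2 curve has this shape.
Finally, matching integer coefficients to the picture gives p.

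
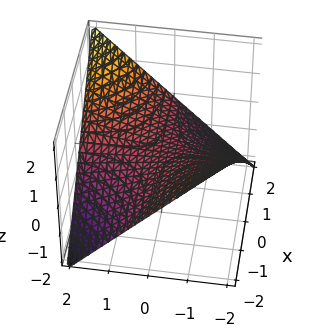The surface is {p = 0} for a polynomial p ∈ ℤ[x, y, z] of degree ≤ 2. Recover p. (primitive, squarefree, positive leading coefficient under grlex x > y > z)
x*y - 2*z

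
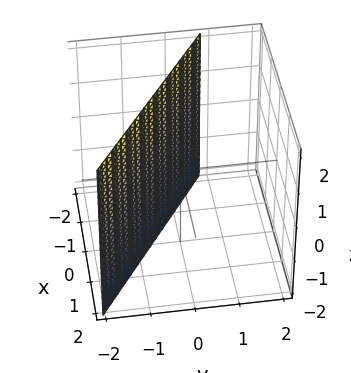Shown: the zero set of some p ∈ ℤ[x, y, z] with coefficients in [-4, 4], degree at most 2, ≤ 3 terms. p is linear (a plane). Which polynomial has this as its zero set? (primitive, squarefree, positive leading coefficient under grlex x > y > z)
1. deg p = 1. The surface is flat (a plane).
2. Checking where it meets the axes: one x-axis crossing is at x = -1; it misses every integer gridline on the z-axis.
3. Putting this together gives p.

2*x + 3*y + 2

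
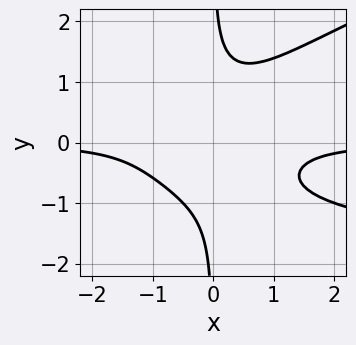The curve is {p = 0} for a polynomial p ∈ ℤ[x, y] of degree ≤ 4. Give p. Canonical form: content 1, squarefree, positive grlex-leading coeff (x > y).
1. The degree is 4 — the shape is more complex than any degree-3 curve.
2. From the axis intercepts and sections: the curve avoids every integer y-axis point in the box; the curve avoids every integer x-axis point in the box.
3. These observations pin down the coefficients.

x^2*y^2 - 3*x*y^3 + 3*x^2*y + 2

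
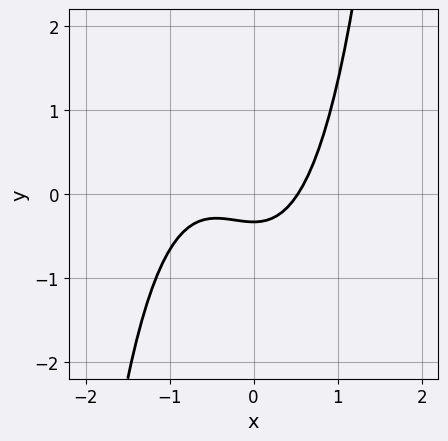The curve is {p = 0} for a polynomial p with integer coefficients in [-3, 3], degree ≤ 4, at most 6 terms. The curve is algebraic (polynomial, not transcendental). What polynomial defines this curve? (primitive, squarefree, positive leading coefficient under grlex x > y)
First, deg p = 3. The shape is more complex than any degree-2 curve.
Finally, solving for integer coefficients yields p as stated.

3*x^3 + 2*x^2 - 3*y - 1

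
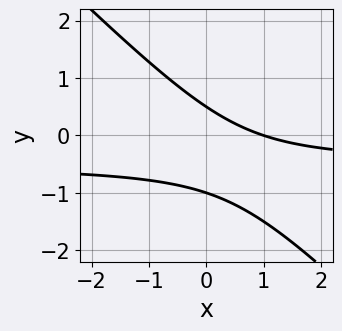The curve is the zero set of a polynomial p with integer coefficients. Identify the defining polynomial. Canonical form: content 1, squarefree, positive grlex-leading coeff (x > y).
2*x*y + 2*y^2 + x + y - 1

deg p = 2. The shape is more complex than any degree-1 curve.
Reading off the gridlines: it meets the x-axis at x = 1 (among the integer gridlines); one y-axis crossing is at y = -1.
Putting this together gives p.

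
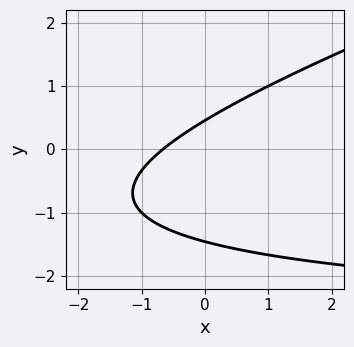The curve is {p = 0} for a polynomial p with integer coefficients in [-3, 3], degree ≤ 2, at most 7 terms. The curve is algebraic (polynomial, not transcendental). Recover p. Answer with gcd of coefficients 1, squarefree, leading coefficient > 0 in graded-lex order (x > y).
x*y - 3*y^2 + 3*x - 3*y + 2

(a) deg p = 2.
(b) Putting this together gives p.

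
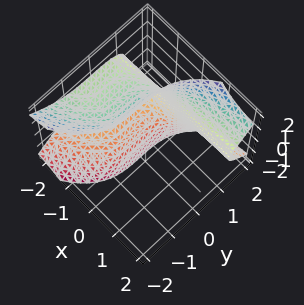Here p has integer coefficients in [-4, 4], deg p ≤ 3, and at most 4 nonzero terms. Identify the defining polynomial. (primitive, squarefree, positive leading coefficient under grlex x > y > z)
2*x*z^2 - y^3 + 2

1. deg p = 3. The shape is more complex than any degree-2 surface.
2. From the axis intercepts and sections: the surface avoids every integer x-axis point in the box; it misses every integer gridline on the z-axis.
3. Matching integer coefficients to the picture gives p.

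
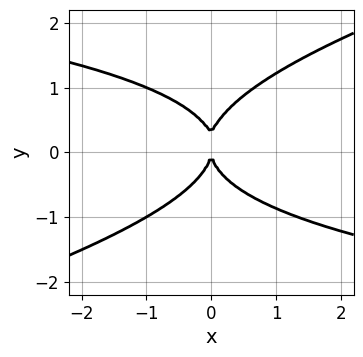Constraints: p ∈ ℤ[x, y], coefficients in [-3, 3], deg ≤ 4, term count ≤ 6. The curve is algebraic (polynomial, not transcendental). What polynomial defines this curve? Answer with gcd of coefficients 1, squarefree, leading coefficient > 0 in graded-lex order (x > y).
x*y^3 - 3*y^4 + y^3 + 3*x^2

1. deg p = 4. The shape is more complex than any degree-3 curve.
2. From the visible intercepts: it crosses the x-axis at the gridline x = 0; it crosses the y-axis at the gridline y = 0.
3. Matching integer coefficients to the picture gives p.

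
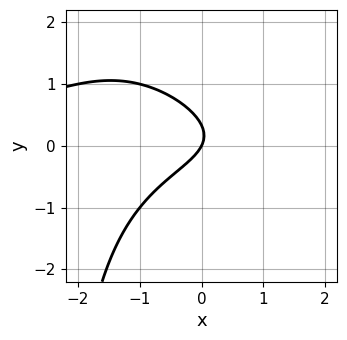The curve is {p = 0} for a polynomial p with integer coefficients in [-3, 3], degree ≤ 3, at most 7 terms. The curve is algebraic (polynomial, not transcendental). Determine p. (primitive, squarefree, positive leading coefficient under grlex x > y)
deg p = 3. No degree-2 curve has this shape.
Observable constraints: it meets the y-axis at y = 0 (among the integer gridlines); one x-axis crossing is at x = 0.
The integer polynomial consistent with all of this is the stated p.

x^2*y + x*y^2 + 3*y^2 + 2*x - y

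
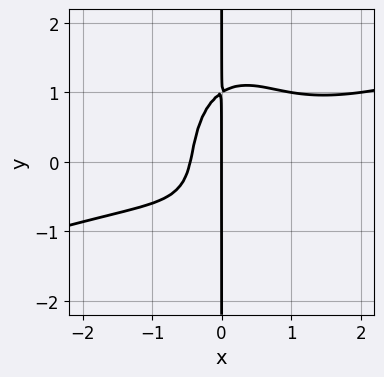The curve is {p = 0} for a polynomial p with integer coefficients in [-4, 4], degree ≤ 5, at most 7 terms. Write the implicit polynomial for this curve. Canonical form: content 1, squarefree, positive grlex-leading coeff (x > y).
Degree: a generic line meets the curve in up to 4 points, so deg p = 4.
Against the integer gridlines: it crosses the x-axis at the gridline x = 0; every point of the y-axis in the box is on the curve.
These observations pin down the coefficients.

x^4 - 3*x^3*y - x*y^3 + 2*x^2 + x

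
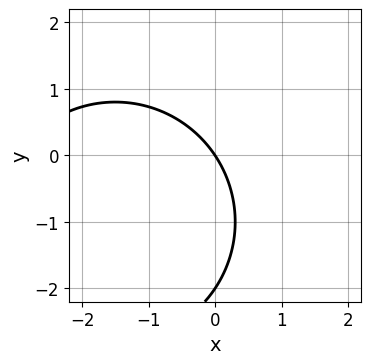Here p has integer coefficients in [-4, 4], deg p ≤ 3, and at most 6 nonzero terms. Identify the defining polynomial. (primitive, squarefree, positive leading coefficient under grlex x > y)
x^2 + y^2 + 3*x + 2*y

(a) Degree: the shape is more complex than any degree-1 curve, so deg p = 2.
(b) Against the integer gridlines: the y-axis gridline crossings are at y ∈ {-2, 0}; it crosses the x-axis at the gridline x = 0.
(c) The integer polynomial consistent with all of this is the stated p.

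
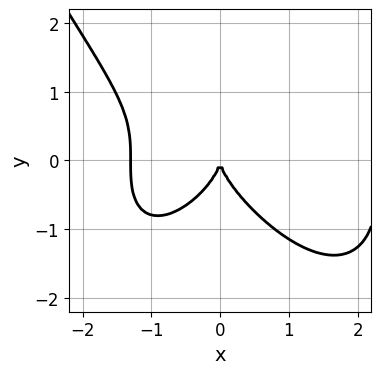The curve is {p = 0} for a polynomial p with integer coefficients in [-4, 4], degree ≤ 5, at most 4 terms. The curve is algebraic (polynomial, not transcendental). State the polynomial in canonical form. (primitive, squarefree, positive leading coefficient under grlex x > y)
x^4 - x^3 - 2*y^3 - 3*x^2

First, the degree is 4 — no degree-3 curve has this shape.
Next, from the visible intercepts: it crosses the y-axis at the gridline y = 0; it crosses the x-axis at the gridline x = 0.
Finally, the integer polynomial consistent with all of this is the stated p.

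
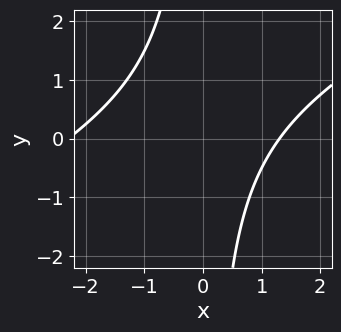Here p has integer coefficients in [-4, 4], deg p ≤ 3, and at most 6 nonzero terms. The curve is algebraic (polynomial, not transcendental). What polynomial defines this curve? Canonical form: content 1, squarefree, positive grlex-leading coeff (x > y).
x^2 - 2*x*y + x - 3

1. The degree is 2 — the shape is more complex than any degree-1 curve.
2. Observable constraints: the curve avoids every integer y-axis point in the box.
3. Matching integer coefficients to the picture gives p.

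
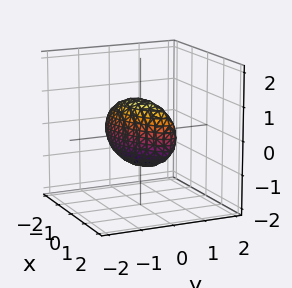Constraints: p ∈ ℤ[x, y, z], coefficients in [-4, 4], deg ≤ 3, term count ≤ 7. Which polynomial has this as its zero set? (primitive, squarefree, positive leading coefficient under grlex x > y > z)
Degree: the shape is more complex than any degree-1 surface, so deg p = 2.
Reading off the gridlines: the x-axis gridline crossings are at x ∈ {-1, 1}; among the integer gridlines, it crosses the z-axis at z ∈ {-1, 1}.
Matching integer coefficients to the picture gives p.

x^2 - 2*x*y + 3*y^2 + z^2 - 1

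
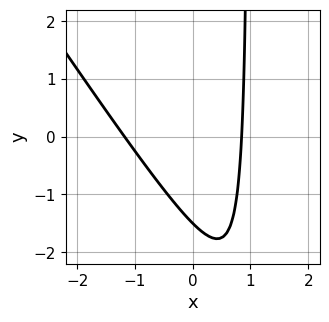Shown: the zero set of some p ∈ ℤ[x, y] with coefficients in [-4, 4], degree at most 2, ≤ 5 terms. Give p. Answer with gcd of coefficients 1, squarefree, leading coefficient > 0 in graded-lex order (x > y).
(a) Degree: a generic line meets the curve in up to 2 points, so deg p = 2.
(b) Putting this together gives p.

3*x^2 + 2*x*y + x - 2*y - 3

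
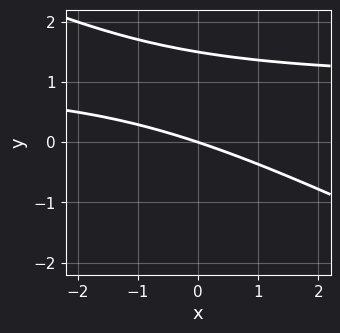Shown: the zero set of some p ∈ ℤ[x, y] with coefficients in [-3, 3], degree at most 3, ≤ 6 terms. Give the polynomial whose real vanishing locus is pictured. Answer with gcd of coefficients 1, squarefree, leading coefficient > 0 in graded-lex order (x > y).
(a) The degree is 2 — no degree-1 curve has this shape.
(b) From the axis intercepts and sections: it crosses the y-axis at the gridline y = 0; it meets the x-axis at x = 0 (among the integer gridlines).
(c) Putting this together gives p.

x*y + 2*y^2 - x - 3*y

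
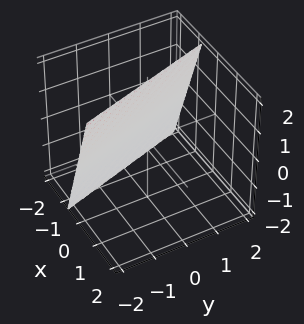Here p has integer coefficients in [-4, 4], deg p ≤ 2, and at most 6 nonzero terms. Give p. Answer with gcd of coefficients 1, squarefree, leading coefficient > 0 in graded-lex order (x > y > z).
3*x + y - z + 2

(a) Degree: every cross-section is a straight line — this is a plane, so deg p = 1.
(b) Checking where it meets the axes: it meets the y-axis at y = -2 (among the integer gridlines); it crosses the z-axis at the gridline z = 2.
(c) These observations pin down the coefficients.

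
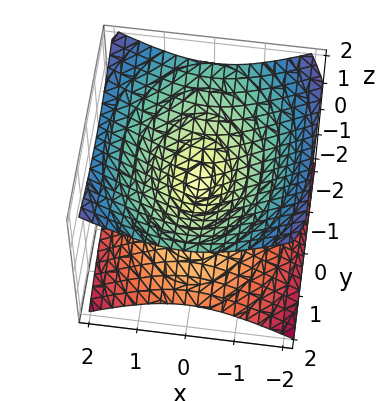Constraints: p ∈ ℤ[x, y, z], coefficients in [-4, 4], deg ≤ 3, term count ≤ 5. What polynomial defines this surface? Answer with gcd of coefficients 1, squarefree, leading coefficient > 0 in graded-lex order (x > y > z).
2*x^2 + y^2 - 3*z^2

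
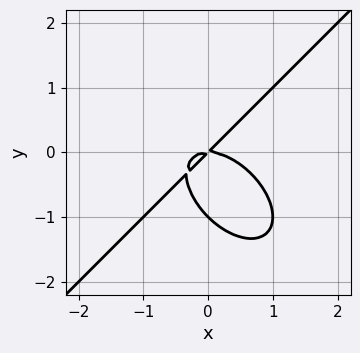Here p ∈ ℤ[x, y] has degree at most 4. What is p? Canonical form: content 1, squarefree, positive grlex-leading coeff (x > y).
The degree is 3 — a generic line meets the curve in up to 3 points.
Observable constraints: it meets the x-axis at x = 0 (among the integer gridlines); among the integer gridlines, it crosses the y-axis at y ∈ {-1, 0}.
Fitting integer coefficients to these (and the overall shape) gives p.

x^3 - y^3 + x*y - y^2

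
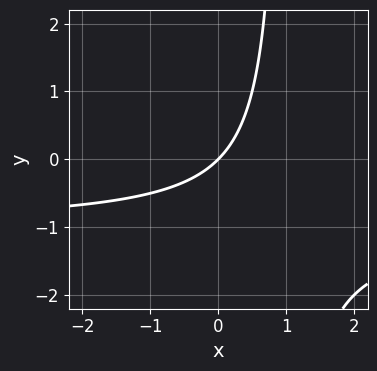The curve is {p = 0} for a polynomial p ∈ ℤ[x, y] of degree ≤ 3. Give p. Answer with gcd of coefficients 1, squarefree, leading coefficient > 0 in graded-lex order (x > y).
(a) deg p = 2. No degree-1 curve has this shape.
(b) Reading off the gridlines: it crosses the x-axis at the gridline x = 0; it crosses the y-axis at the gridline y = 0.
(c) Assembling these constraints gives the stated polynomial.

x*y + x - y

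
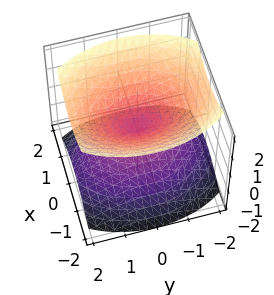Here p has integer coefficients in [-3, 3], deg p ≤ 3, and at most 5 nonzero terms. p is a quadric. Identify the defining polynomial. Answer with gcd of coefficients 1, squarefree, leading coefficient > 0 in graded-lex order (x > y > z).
1. There are 2 components. Treating them together as one polynomial.
2. Degree: two nappes meeting at a single point; a quadric, so deg p = 2.
3. Symmetries: the x ↦ −x reflection is a symmetry, so x appears only in even powers; the y ↦ −y reflection is a symmetry, so y appears only in even powers; mirror symmetry z ↦ −z ⇒ only even powers of z.
4. From the visible intercepts: it meets the x-axis at x = 0 (among the integer gridlines); one y-axis crossing is at y = 0.
5. Solving for integer coefficients yields p as stated.

2*x^2 + y^2 - 2*z^2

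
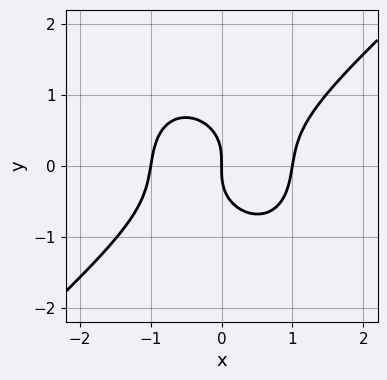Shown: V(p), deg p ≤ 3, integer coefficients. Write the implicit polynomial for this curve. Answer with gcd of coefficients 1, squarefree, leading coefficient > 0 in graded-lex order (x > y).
First, deg p = 3. A generic line meets the curve in up to 3 points.
Next, from the axis intercepts and sections: among the integer gridlines, it crosses the x-axis at x ∈ {-1, 0, 1}; one y-axis crossing is at y = 0.
Finally, matching integer coefficients to the picture gives p.

3*x^3 - x^2*y - 3*y^3 - 3*x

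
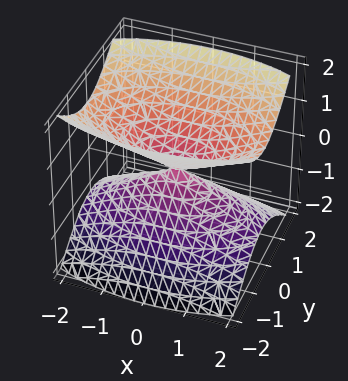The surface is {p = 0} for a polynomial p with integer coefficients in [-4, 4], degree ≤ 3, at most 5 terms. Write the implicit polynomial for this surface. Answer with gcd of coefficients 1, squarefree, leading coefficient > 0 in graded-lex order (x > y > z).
x^2 + 3*y^2 - 3*z^2

(a) I count 2 distinct pieces. They look like related sheets of one shape, so recover p as a whole.
(b) Degree: a double cone through the origin; a quadric, so deg p = 2.
(c) Symmetries: it's symmetric under y → −y, forcing even powers of y; mirror symmetry z ↦ −z ⇒ only even powers of z; the x ↦ −x reflection is a symmetry, so x appears only in even powers.
(d) From the visible intercepts: it meets the x-axis at x = 0 (among the integer gridlines); it meets the y-axis at y = 0 (among the integer gridlines); one z-axis crossing is at z = 0.
(e) Together with the visible shape, these determine p as stated.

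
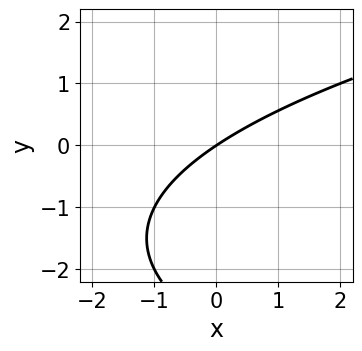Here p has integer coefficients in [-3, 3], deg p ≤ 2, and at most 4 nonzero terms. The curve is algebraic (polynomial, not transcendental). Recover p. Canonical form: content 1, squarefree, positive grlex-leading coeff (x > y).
y^2 - 2*x + 3*y

First, the degree is 2 — a generic line meets the curve in up to 2 points.
Then, against the integer gridlines: it crosses the x-axis at the gridline x = 0; one y-axis crossing is at y = 0.
Finally, together with the visible shape, these determine p as stated.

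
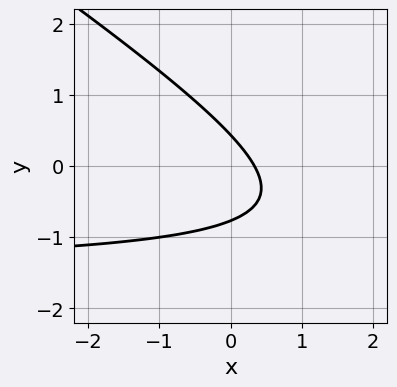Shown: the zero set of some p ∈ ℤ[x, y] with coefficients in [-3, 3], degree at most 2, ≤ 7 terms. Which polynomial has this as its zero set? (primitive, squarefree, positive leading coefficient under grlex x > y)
2*x*y + 3*y^2 + 3*x + y - 1

1. The degree is 2 — no degree-1 curve has this shape.
2. Matching integer coefficients to the picture gives p.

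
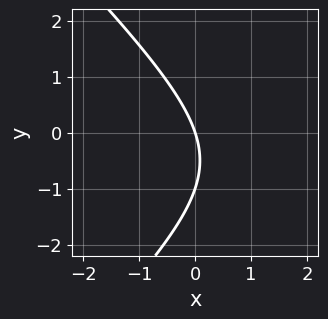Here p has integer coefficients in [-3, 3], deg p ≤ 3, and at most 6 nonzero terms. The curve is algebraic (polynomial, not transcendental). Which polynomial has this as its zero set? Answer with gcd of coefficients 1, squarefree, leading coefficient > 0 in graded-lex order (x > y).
x^2 - y^2 - 3*x - y

First, deg p = 2. No degree-1 curve has this shape.
Next, from the axis intercepts and sections: among the integer gridlines, it crosses the y-axis at y ∈ {-1, 0}; it crosses the x-axis at the gridline x = 0.
Finally, assembling these constraints gives the stated polynomial.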